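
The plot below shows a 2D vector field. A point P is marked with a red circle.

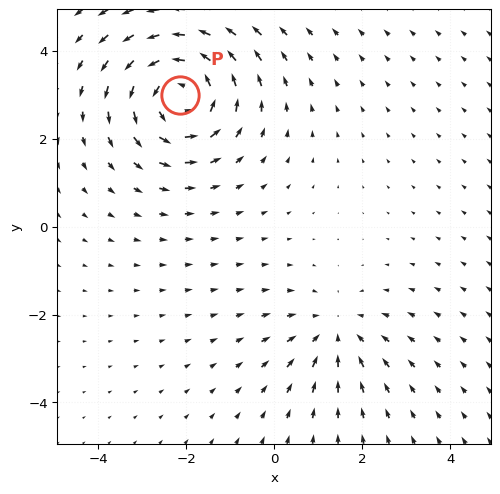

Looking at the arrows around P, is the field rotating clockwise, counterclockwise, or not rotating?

counterclockwise

Near P at (-2.1, 3.0) the arrows circulate counterclockwise. The curl (z-component) there is about +4; positive curl means counterclockwise rotation.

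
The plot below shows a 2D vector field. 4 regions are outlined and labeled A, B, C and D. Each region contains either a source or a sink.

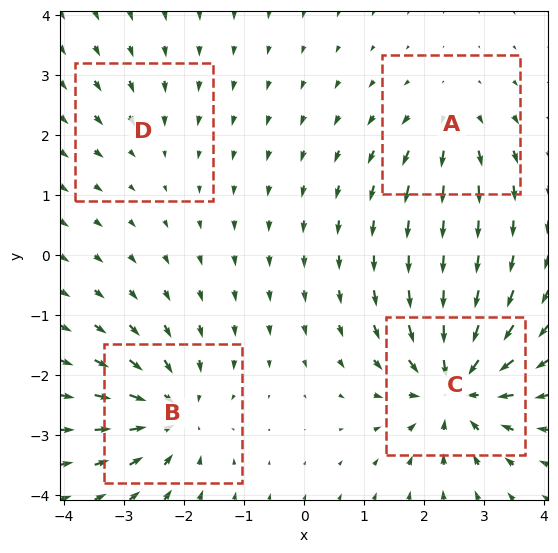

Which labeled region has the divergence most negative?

C

Divergence at each region's feature centre — A: about +4, B: about -6, C: about -8, D: about -2. Region C is most negative.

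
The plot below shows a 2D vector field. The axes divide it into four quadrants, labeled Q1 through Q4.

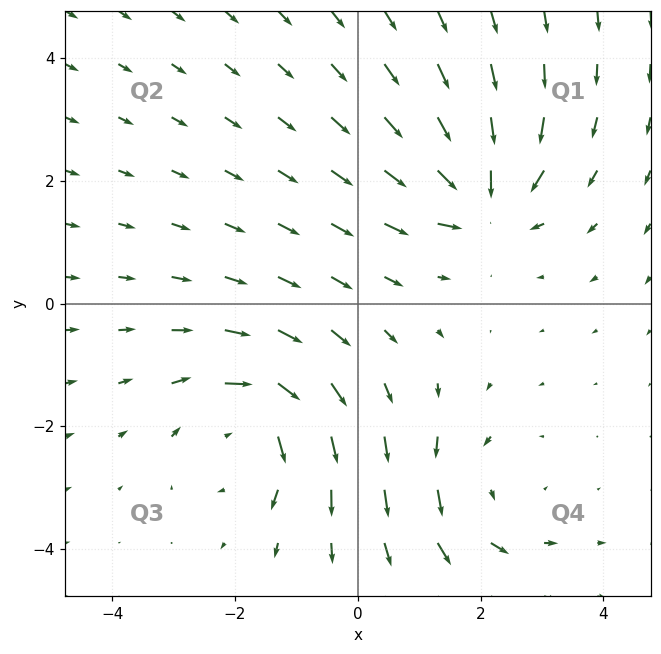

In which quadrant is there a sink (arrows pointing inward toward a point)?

The sink sits at approximately (2.0, 1.7), which lies in quadrant Q1. The divergence there is about -6, negative as expected for a sink.

Q1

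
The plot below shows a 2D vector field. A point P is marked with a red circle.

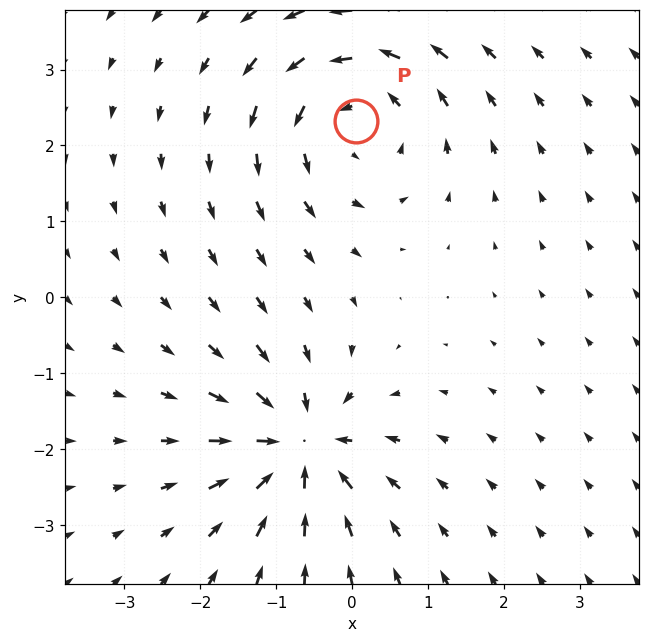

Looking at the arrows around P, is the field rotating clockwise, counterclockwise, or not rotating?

counterclockwise

Near P at (0.1, 2.3) the arrows circulate counterclockwise. The curl (z-component) there is about +4; positive curl means counterclockwise rotation.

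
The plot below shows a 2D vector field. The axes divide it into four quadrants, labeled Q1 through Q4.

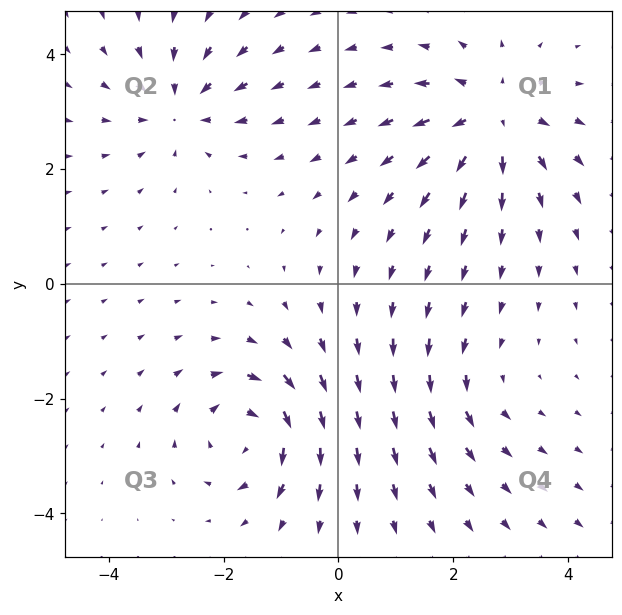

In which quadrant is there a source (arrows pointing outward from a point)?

The source sits at approximately (2.7, 2.9), which lies in quadrant Q1. The divergence there is about +5, positive as expected for a source.

Q1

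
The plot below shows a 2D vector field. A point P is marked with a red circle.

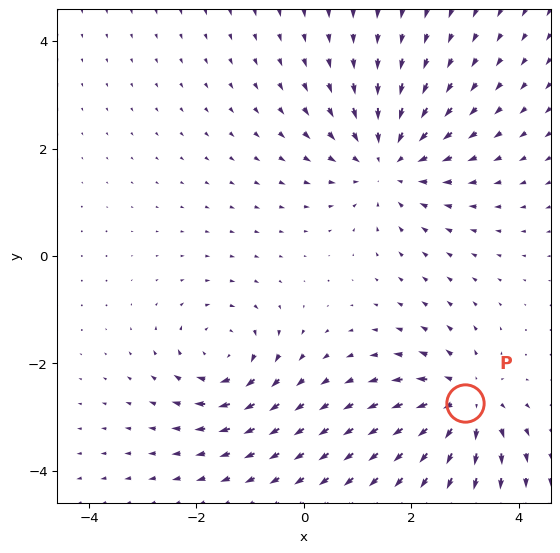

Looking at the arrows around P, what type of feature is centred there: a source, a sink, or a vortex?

At P (3.0, -2.7) the arrows spread outward. Divergence about +5, curl ≈0 — positive divergence with near-zero curl is a source.

source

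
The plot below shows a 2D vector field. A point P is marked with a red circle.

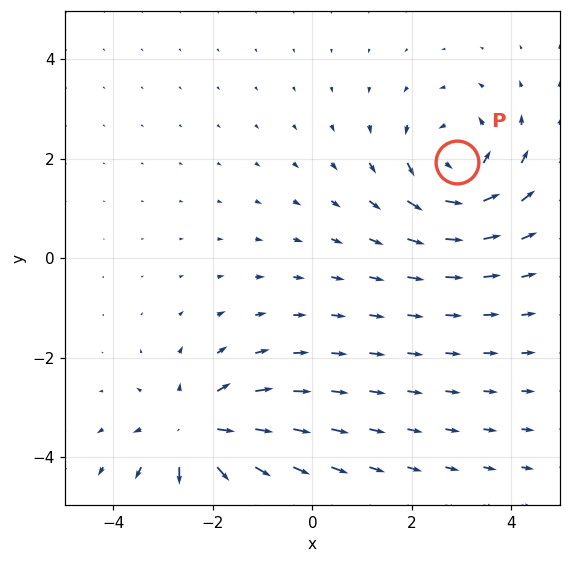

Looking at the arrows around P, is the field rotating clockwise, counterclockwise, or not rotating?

Near P at (2.9, 1.9) the arrows circulate counterclockwise. The curl (z-component) there is about +4; positive curl means counterclockwise rotation.

counterclockwise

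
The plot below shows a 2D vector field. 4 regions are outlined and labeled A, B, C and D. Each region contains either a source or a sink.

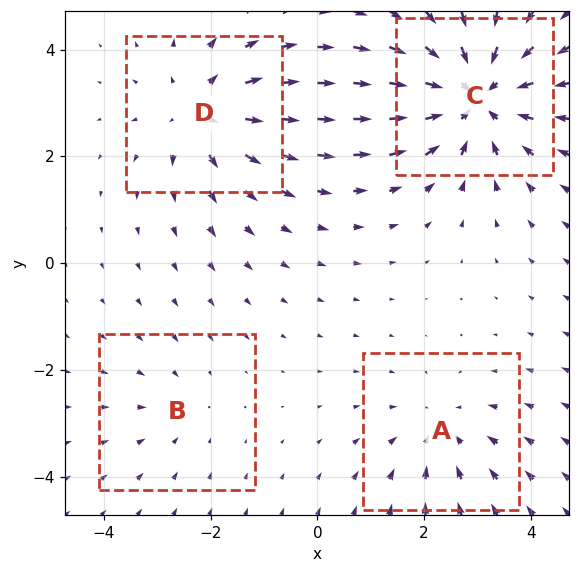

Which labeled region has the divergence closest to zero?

Divergence at each region's feature centre — A: about -3, B: about -2, C: about -6, D: about +4. Region B is closest to zero.

B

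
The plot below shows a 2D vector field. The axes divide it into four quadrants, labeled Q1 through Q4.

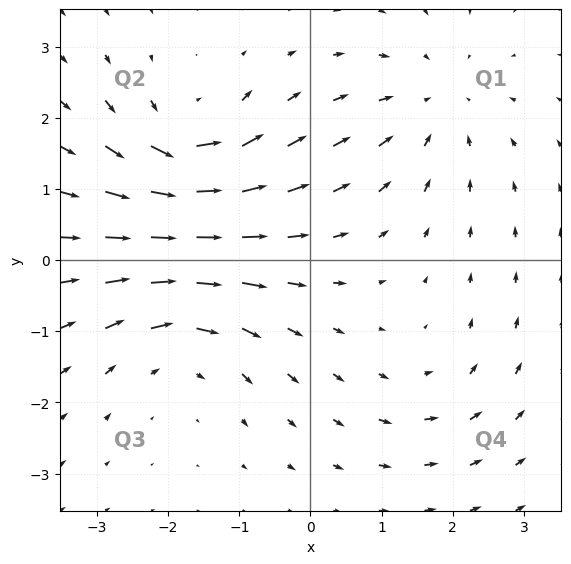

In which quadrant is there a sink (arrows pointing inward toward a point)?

The sink sits at approximately (1.7, 2.2), which lies in quadrant Q1. The divergence there is about -3, negative as expected for a sink.

Q1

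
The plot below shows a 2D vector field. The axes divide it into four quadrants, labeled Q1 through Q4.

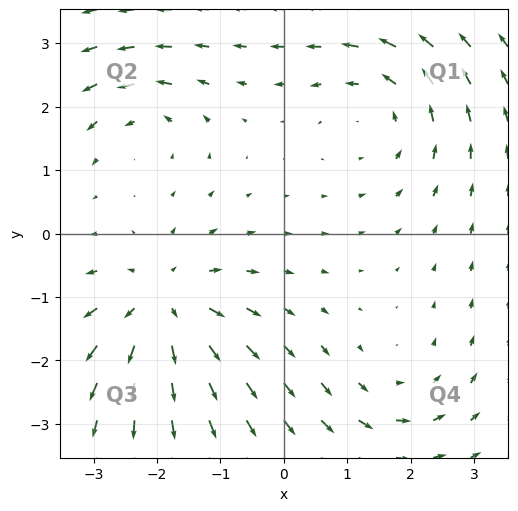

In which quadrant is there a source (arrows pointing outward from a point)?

The source sits at approximately (-1.9, -1.1), which lies in quadrant Q3. The divergence there is about +5, positive as expected for a source.

Q3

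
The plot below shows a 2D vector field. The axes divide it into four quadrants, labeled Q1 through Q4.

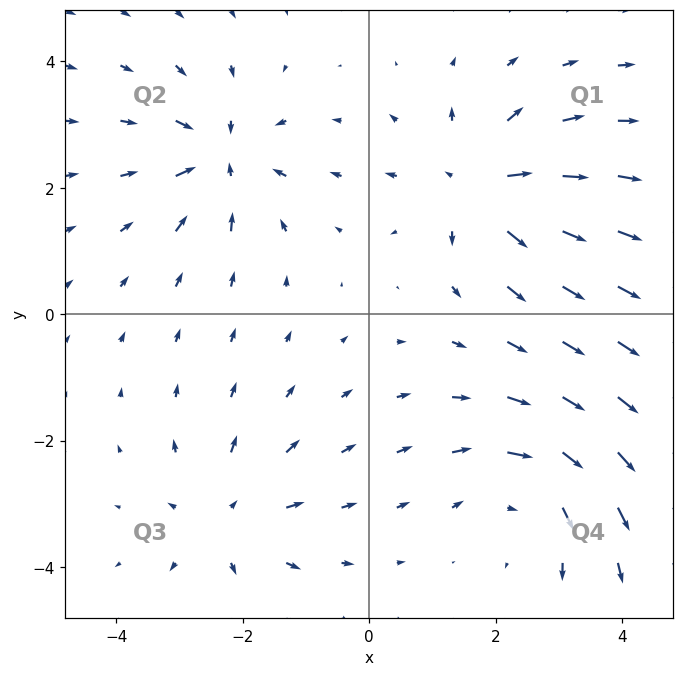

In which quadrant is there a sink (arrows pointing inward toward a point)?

Q2

The sink sits at approximately (-2.3, 2.5), which lies in quadrant Q2. The divergence there is about -5, negative as expected for a sink.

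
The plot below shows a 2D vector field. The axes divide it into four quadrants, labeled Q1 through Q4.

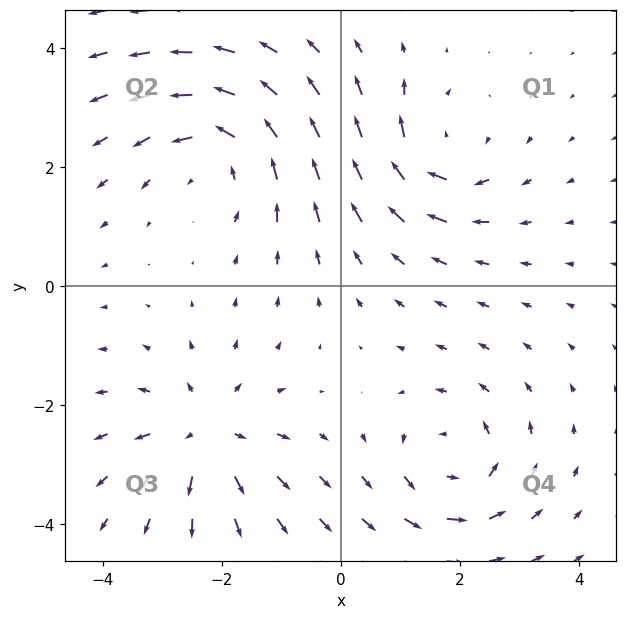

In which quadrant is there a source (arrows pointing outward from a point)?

The source sits at approximately (-2.3, -2.5), which lies in quadrant Q3. The divergence there is about +3, positive as expected for a source.

Q3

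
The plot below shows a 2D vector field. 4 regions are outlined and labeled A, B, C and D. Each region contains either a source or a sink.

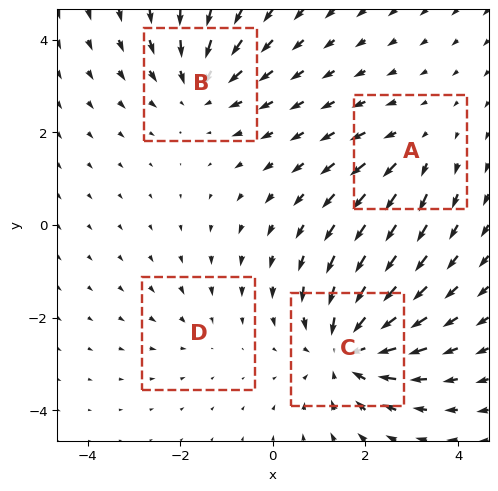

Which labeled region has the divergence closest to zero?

Divergence at each region's feature centre — A: about +3, B: about -4, C: about -6, D: about -2. Region D is closest to zero.

D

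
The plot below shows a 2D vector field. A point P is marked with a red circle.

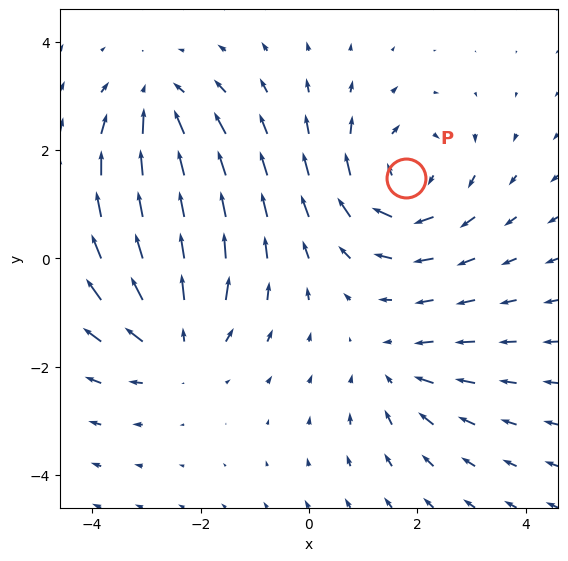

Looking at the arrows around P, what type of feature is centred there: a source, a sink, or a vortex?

vortex

At P (1.8, 1.5) the arrows circulate clockwise. Divergence ≈0, curl about -5 — near-zero divergence with nonzero curl is a vortex.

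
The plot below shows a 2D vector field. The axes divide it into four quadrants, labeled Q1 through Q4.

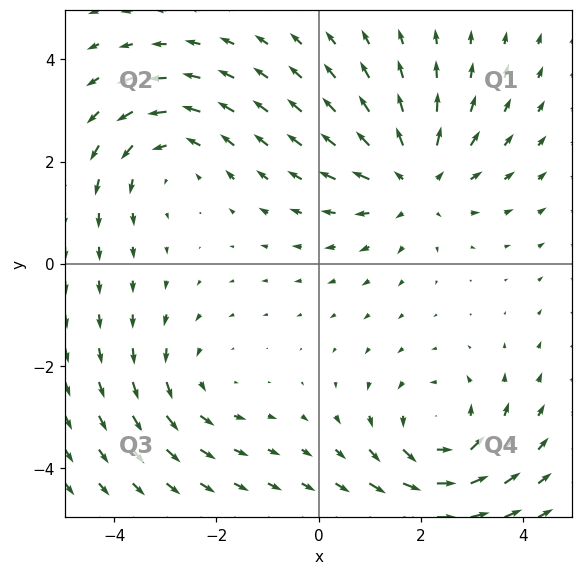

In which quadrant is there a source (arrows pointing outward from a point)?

Q1

The source sits at approximately (1.9, 1.6), which lies in quadrant Q1. The divergence there is about +4, positive as expected for a source.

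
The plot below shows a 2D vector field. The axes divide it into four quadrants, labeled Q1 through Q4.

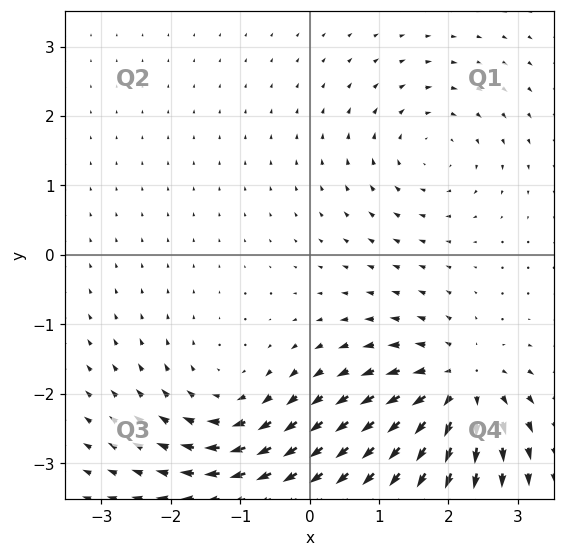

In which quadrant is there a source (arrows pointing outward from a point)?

Q4

The source sits at approximately (2.2, -1.9), which lies in quadrant Q4. The divergence there is about +6, positive as expected for a source.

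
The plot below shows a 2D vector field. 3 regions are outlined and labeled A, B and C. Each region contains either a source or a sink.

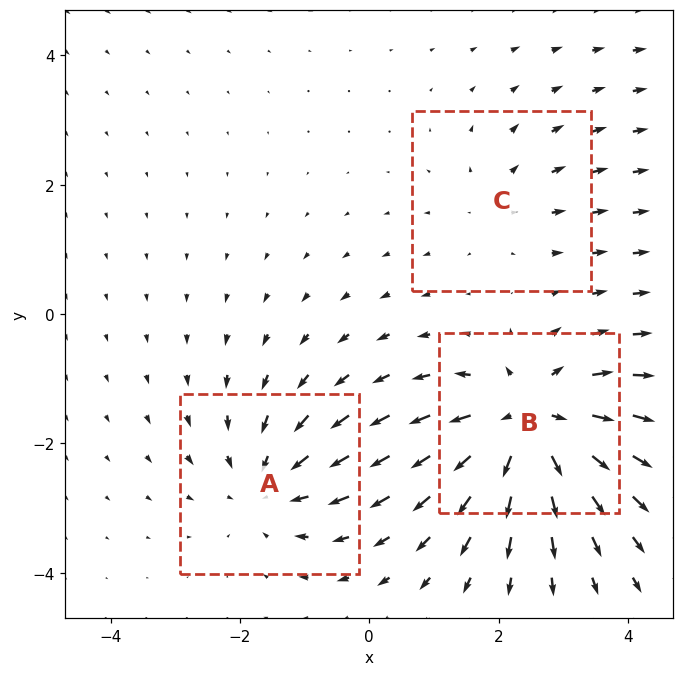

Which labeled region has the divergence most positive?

Divergence at each region's feature centre — A: about -3, B: about +5, C: about +2. Region B is most positive.

B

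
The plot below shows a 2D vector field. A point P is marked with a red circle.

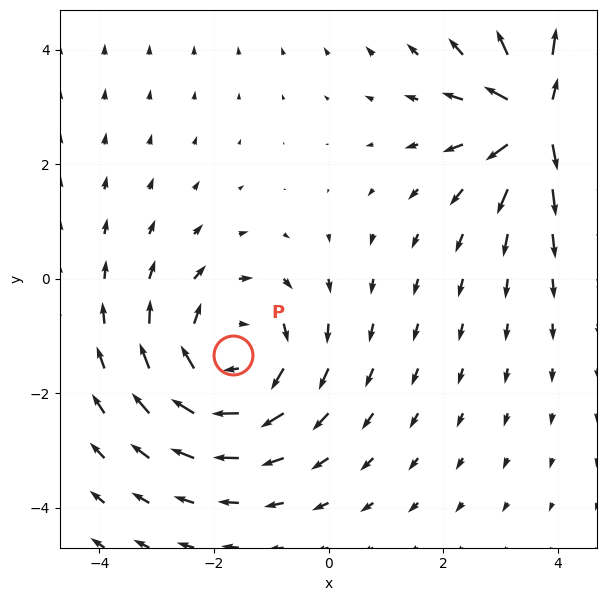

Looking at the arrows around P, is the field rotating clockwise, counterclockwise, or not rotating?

Near P at (-1.7, -1.3) the arrows circulate clockwise. The curl (z-component) there is about -3; negative curl means clockwise rotation.

clockwise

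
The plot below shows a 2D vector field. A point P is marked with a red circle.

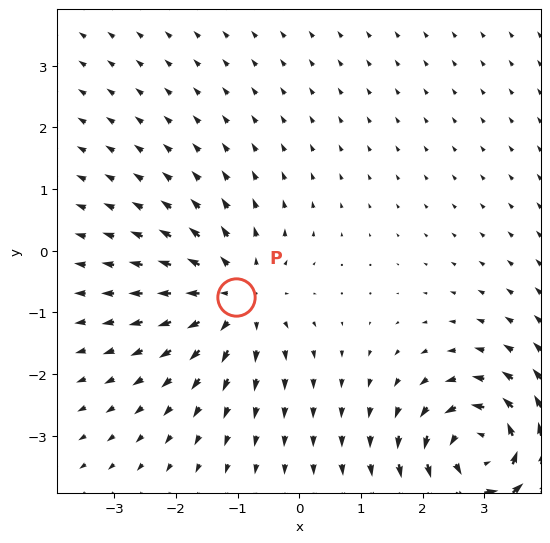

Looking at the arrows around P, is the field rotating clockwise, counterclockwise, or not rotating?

Near P at (-1.0, -0.8) the arrows show no circulation. The curl there is ≈0.

not rotating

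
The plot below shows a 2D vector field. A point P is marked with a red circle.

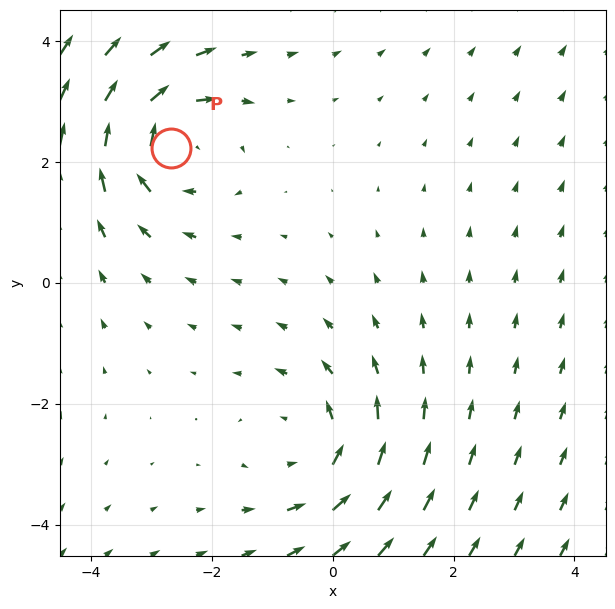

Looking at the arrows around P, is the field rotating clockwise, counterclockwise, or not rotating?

Near P at (-2.7, 2.2) the arrows circulate clockwise. The curl (z-component) there is about -3; negative curl means clockwise rotation.

clockwise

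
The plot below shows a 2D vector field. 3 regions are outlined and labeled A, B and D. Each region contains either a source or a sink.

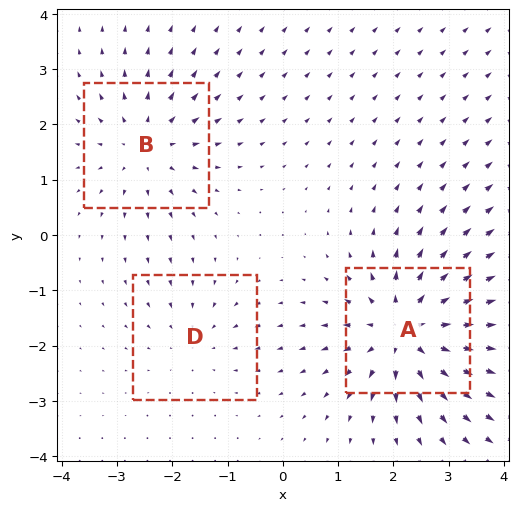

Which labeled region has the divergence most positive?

Divergence at each region's feature centre — A: about +5, B: about +3, D: about -2. Region A is most positive.

A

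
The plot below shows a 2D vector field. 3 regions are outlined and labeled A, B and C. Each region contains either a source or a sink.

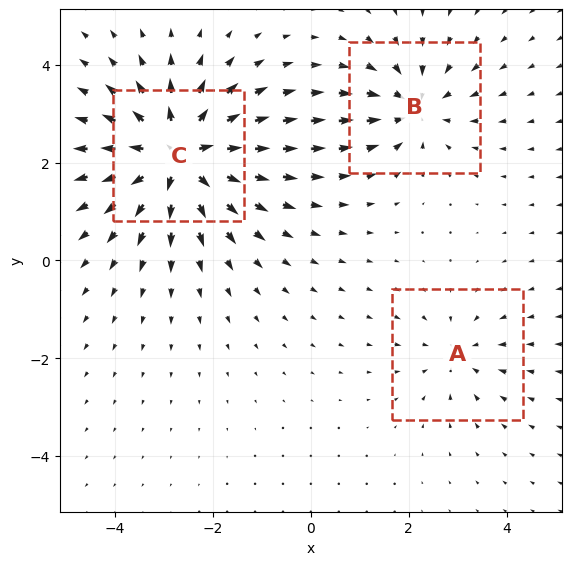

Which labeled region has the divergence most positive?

Divergence at each region's feature centre — A: about -2, B: about -4, C: about +6. Region C is most positive.

C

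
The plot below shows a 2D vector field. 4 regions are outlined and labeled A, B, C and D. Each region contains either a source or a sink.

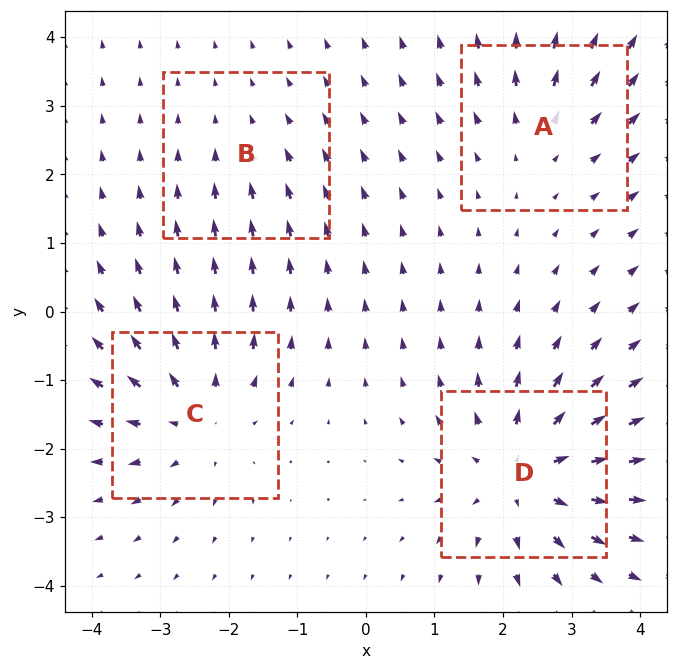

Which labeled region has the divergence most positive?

Divergence at each region's feature centre — A: about +3, B: about -2, C: about +5, D: about +6. Region D is most positive.

D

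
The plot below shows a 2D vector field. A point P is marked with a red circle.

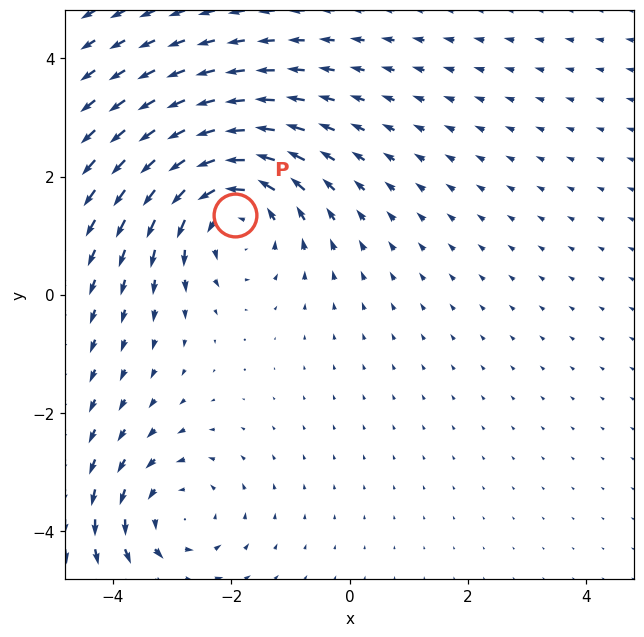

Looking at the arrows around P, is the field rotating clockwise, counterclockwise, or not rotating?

counterclockwise

Near P at (-1.9, 1.3) the arrows circulate counterclockwise. The curl (z-component) there is about +4; positive curl means counterclockwise rotation.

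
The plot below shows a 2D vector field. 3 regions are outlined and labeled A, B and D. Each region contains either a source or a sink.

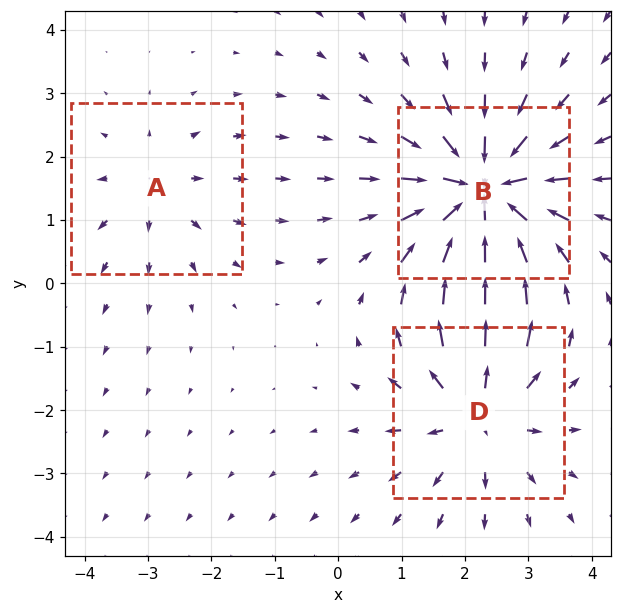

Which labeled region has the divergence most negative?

B

Divergence at each region's feature centre — A: about +2, B: about -5, D: about +4. Region B is most negative.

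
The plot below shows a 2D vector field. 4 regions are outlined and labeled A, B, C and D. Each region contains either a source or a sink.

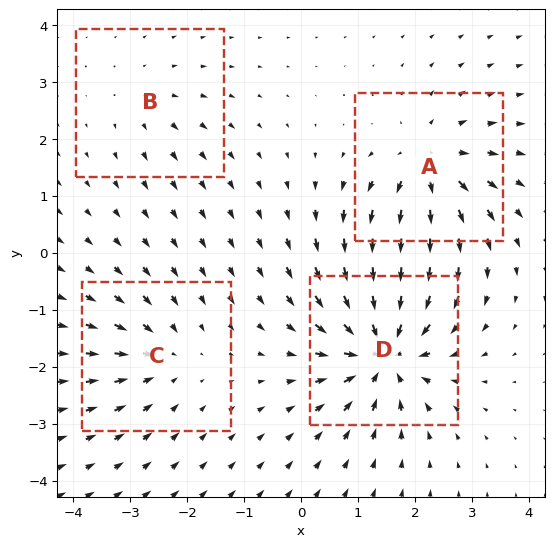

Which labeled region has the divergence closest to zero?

B

Divergence at each region's feature centre — A: about +6, B: about +2, C: about -4, D: about -8. Region B is closest to zero.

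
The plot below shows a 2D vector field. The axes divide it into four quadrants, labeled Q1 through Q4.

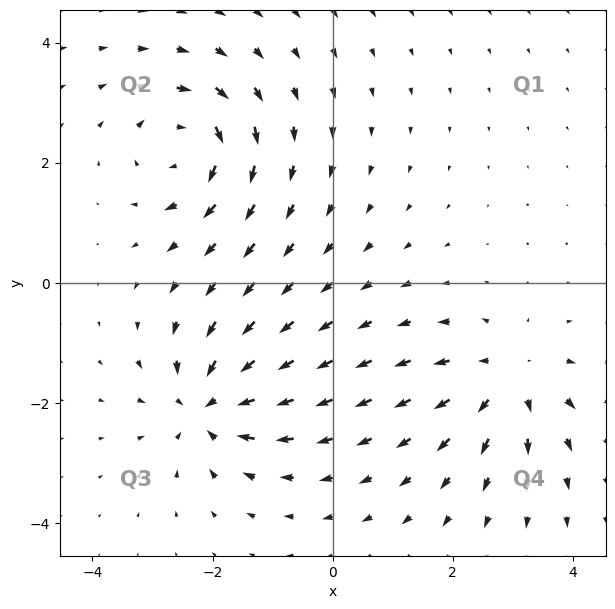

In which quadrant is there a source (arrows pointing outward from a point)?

The source sits at approximately (2.9, -1.6), which lies in quadrant Q4. The divergence there is about +4, positive as expected for a source.

Q4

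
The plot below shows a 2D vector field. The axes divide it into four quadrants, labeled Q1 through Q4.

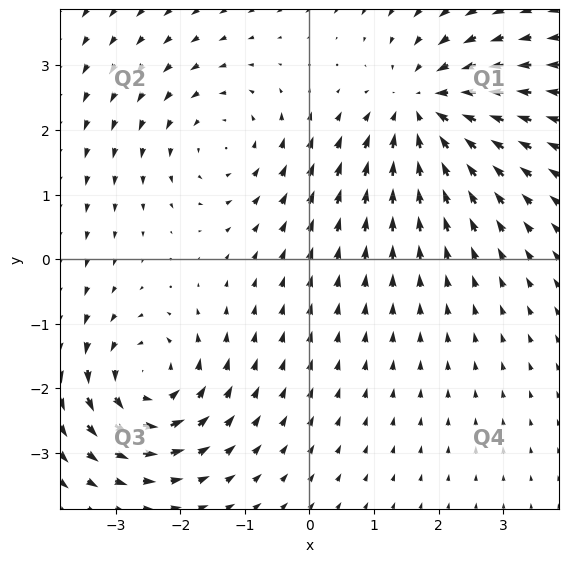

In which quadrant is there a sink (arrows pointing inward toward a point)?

The sink sits at approximately (1.8, 2.3), which lies in quadrant Q1. The divergence there is about -4, negative as expected for a sink.

Q1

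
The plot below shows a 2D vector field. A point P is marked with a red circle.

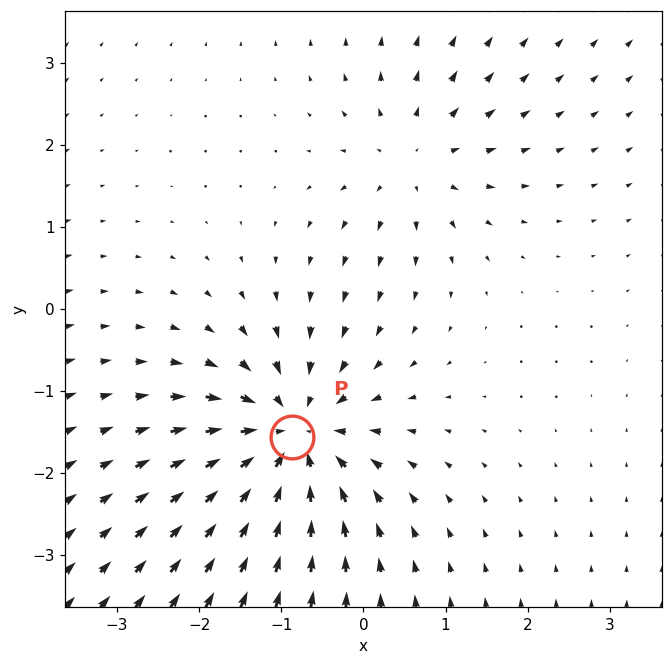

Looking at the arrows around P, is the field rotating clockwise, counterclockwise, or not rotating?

Near P at (-0.9, -1.6) the arrows show no circulation. The curl there is ≈0.

not rotating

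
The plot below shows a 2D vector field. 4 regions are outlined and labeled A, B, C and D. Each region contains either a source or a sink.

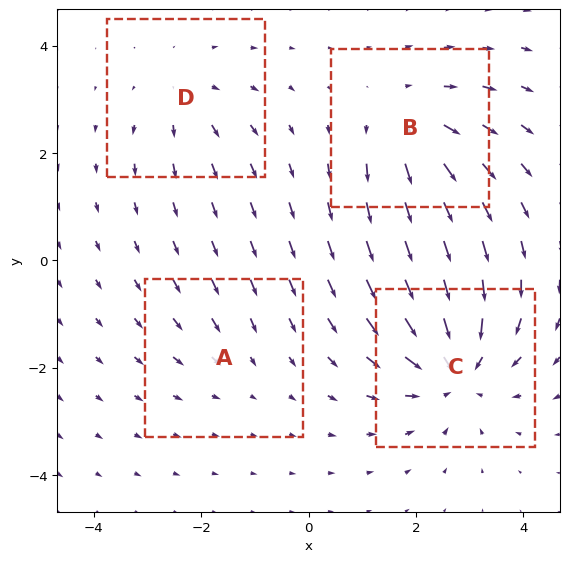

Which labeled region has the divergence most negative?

Divergence at each region's feature centre — A: about -2, B: about +4, C: about -6, D: about +3. Region C is most negative.

C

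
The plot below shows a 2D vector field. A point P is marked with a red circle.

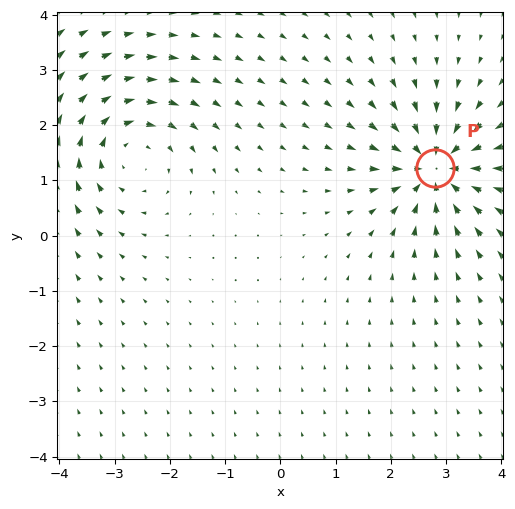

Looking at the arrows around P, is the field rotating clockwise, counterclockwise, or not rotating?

Near P at (2.8, 1.2) the arrows show no circulation. The curl there is ≈0.

not rotating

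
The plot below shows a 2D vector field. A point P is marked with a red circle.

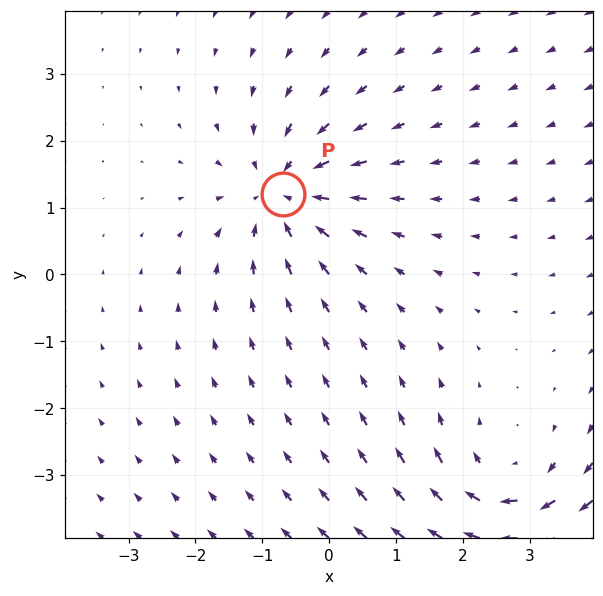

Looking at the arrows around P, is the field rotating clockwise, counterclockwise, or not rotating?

Near P at (-0.7, 1.2) the arrows show no circulation. The curl there is ≈0.

not rotating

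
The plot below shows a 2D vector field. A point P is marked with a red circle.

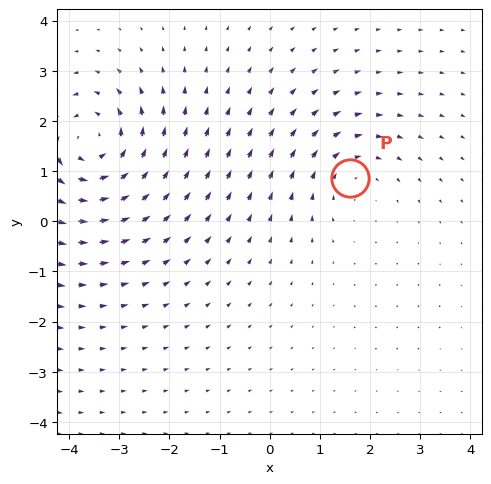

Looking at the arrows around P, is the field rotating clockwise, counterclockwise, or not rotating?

clockwise

Near P at (1.6, 0.9) the arrows circulate clockwise. The curl (z-component) there is about -2; negative curl means clockwise rotation.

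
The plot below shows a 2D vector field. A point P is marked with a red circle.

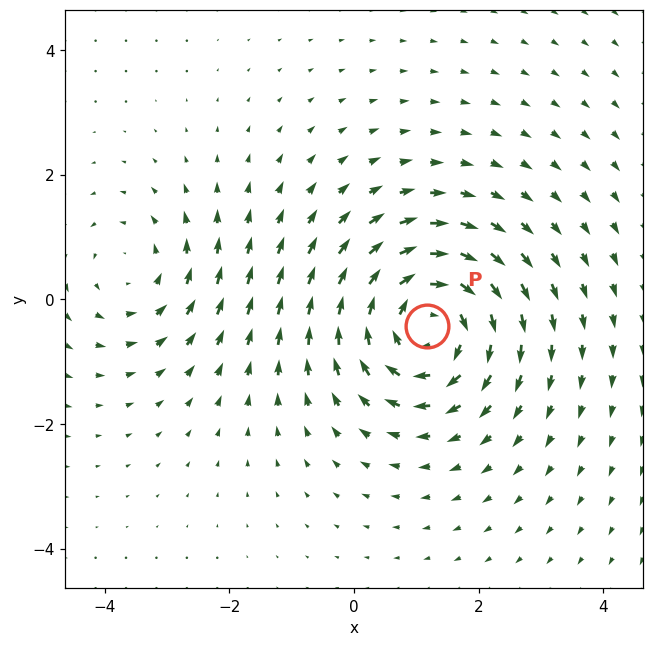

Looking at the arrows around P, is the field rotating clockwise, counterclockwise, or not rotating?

clockwise

Near P at (1.2, -0.4) the arrows circulate clockwise. The curl (z-component) there is about -4; negative curl means clockwise rotation.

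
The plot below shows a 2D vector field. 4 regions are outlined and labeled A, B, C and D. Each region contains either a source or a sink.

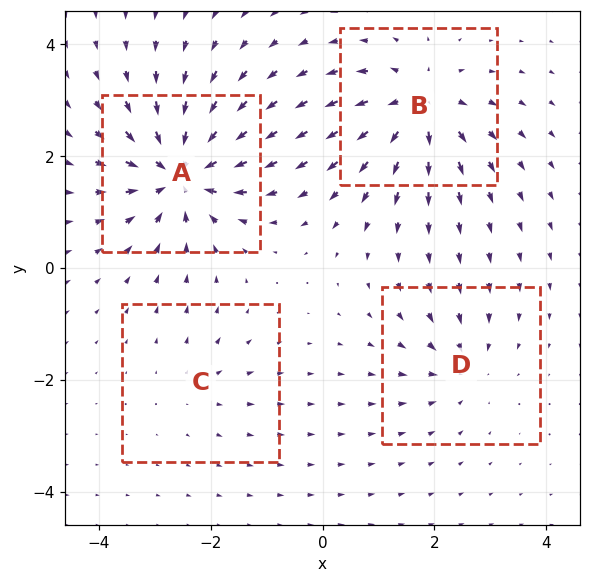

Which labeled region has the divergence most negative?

Divergence at each region's feature centre — A: about -8, B: about +6, C: about +2, D: about -4. Region A is most negative.

A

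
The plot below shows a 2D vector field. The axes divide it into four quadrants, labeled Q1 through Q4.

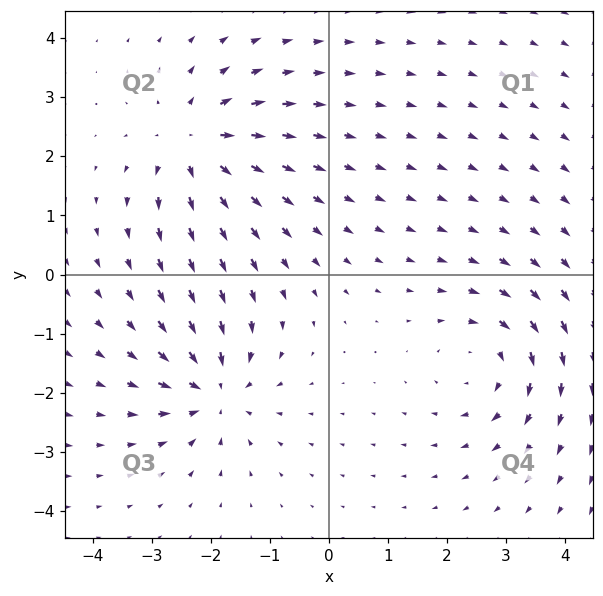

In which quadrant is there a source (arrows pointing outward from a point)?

Q2

The source sits at approximately (-2.3, 2.2), which lies in quadrant Q2. The divergence there is about +6, positive as expected for a source.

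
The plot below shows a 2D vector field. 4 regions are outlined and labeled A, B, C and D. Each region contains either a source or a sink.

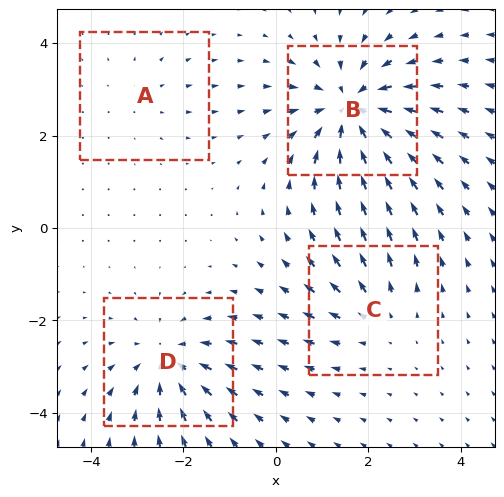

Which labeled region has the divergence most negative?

Divergence at each region's feature centre — A: about +2, B: about -6, C: about +3, D: about -4. Region B is most negative.

B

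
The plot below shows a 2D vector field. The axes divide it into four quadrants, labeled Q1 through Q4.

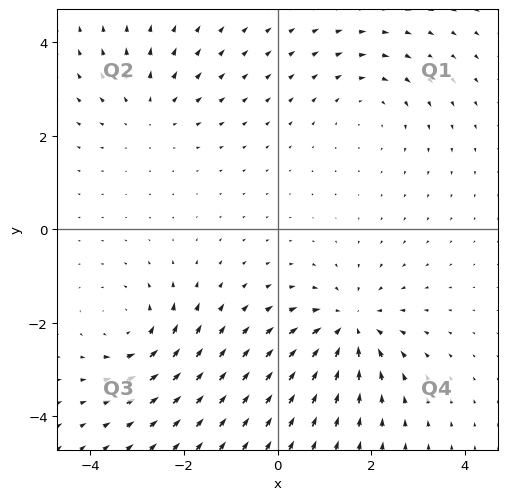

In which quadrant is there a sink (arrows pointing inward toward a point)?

Q4

The sink sits at approximately (1.5, -2.1), which lies in quadrant Q4. The divergence there is about -4, negative as expected for a sink.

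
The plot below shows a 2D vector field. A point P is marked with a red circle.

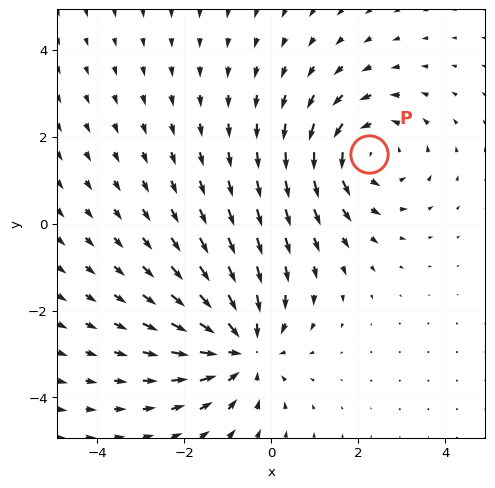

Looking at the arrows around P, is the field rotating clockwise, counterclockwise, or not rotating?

counterclockwise

Near P at (2.3, 1.6) the arrows circulate counterclockwise. The curl (z-component) there is about +3; positive curl means counterclockwise rotation.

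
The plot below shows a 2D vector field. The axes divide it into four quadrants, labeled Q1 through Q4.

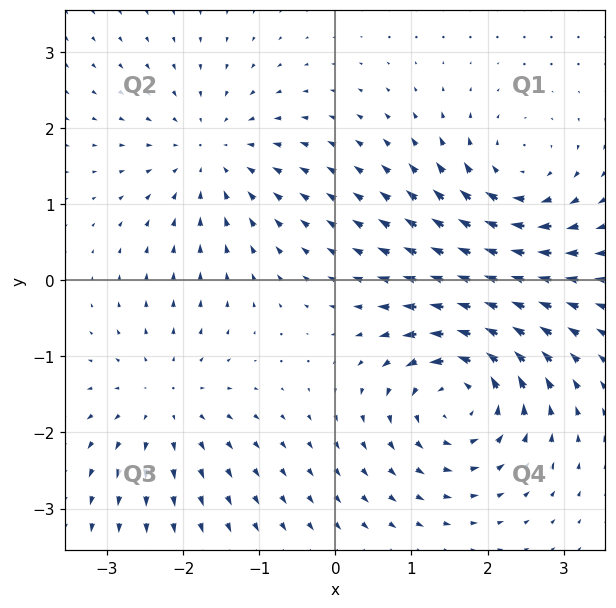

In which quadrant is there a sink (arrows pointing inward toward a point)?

The sink sits at approximately (-1.6, 1.6), which lies in quadrant Q2. The divergence there is about -3, negative as expected for a sink.

Q2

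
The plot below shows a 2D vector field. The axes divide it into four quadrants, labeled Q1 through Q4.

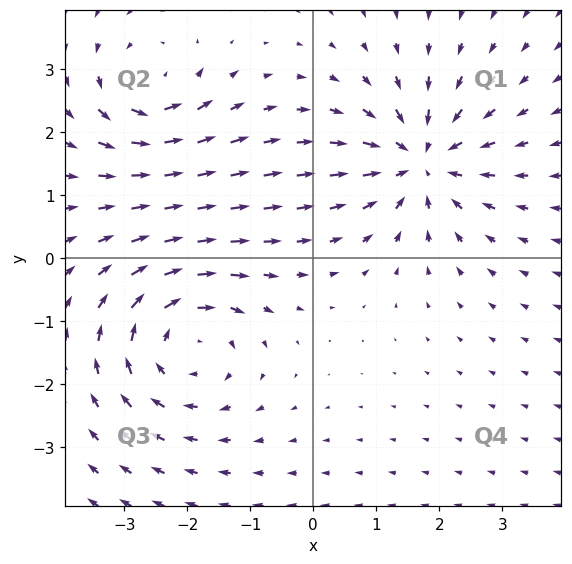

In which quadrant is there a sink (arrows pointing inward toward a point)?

Q1

The sink sits at approximately (1.7, 1.5), which lies in quadrant Q1. The divergence there is about -6, negative as expected for a sink.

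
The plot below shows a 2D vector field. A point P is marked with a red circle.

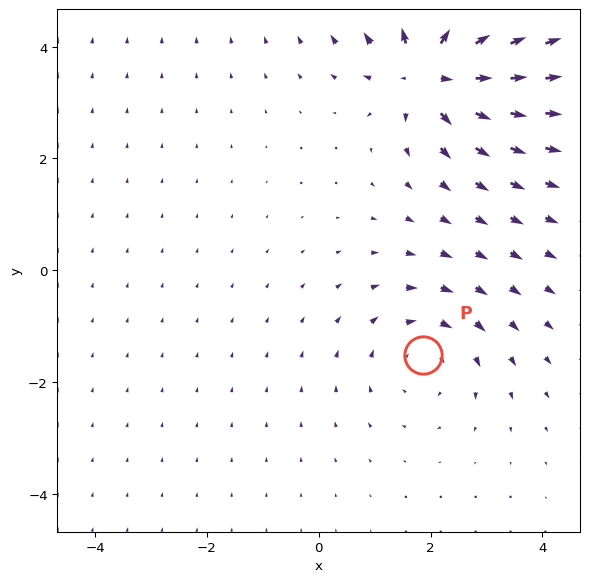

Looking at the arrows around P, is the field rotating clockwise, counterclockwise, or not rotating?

clockwise

Near P at (1.9, -1.5) the arrows circulate clockwise. The curl (z-component) there is about -2; negative curl means clockwise rotation.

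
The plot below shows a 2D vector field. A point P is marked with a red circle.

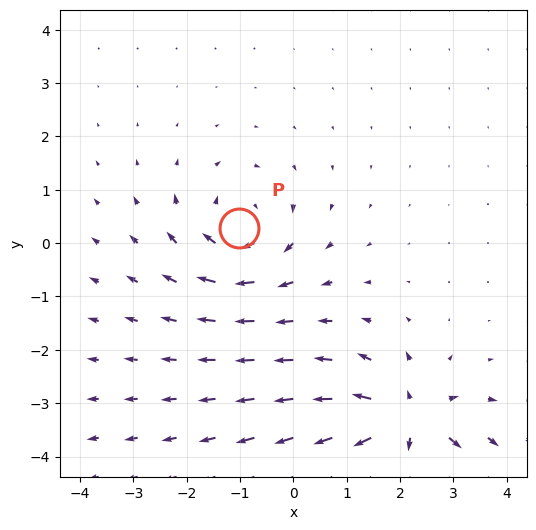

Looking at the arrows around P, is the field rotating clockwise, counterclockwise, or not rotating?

clockwise

Near P at (-1.0, 0.3) the arrows circulate clockwise. The curl (z-component) there is about -4; negative curl means clockwise rotation.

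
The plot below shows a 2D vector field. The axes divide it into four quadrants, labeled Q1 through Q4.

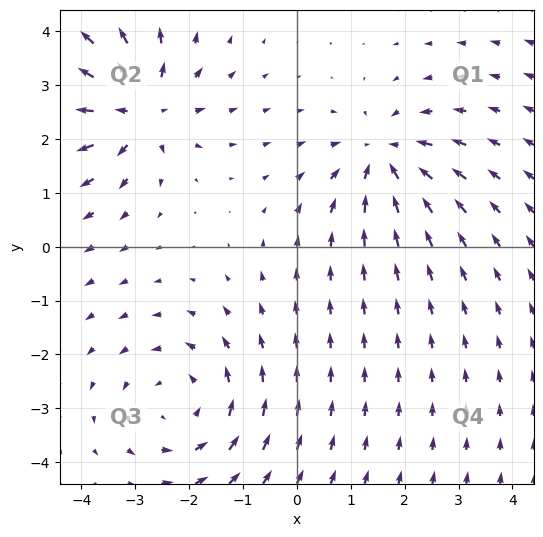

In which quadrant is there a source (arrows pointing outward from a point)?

Q2

The source sits at approximately (-3.0, 2.6), which lies in quadrant Q2. The divergence there is about +6, positive as expected for a source.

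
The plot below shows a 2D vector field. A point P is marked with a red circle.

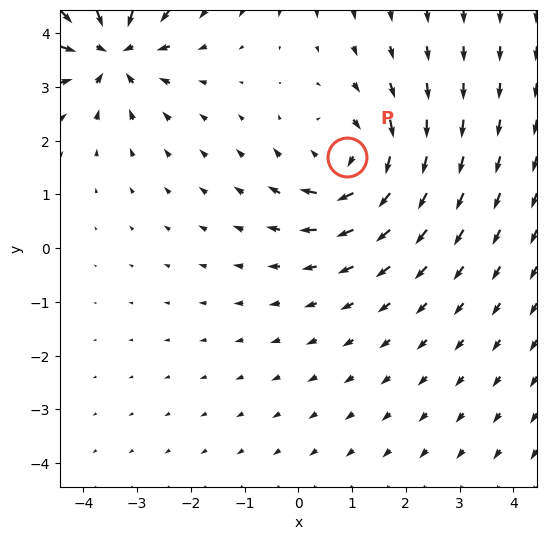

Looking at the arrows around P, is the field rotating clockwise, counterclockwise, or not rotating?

clockwise

Near P at (0.9, 1.7) the arrows circulate clockwise. The curl (z-component) there is about -4; negative curl means clockwise rotation.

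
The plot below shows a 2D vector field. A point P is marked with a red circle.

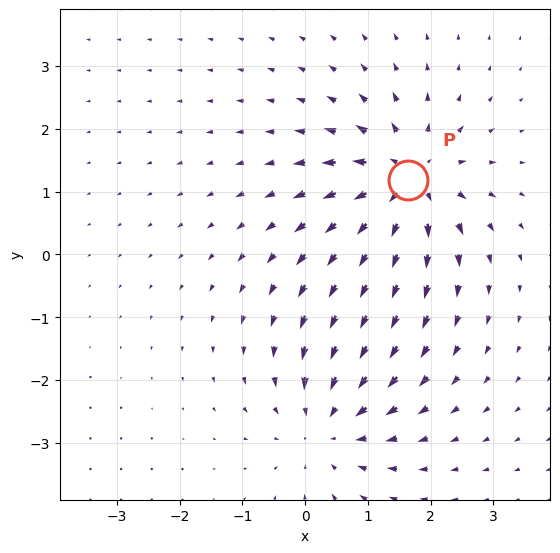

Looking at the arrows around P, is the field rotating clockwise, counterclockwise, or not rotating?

not rotating

Near P at (1.6, 1.2) the arrows show no circulation. The curl there is ≈0.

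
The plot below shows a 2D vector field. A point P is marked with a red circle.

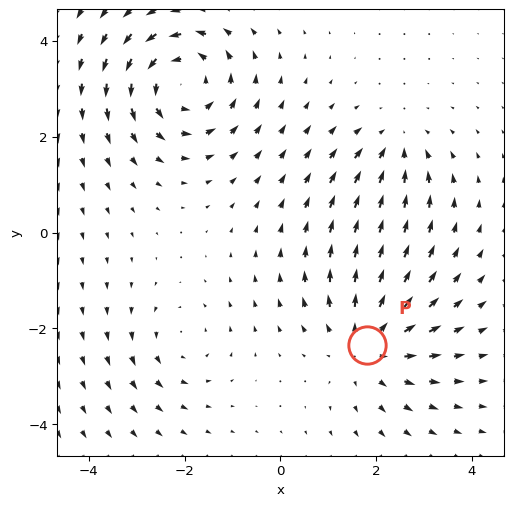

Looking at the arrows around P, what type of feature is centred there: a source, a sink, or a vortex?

At P (1.8, -2.3) the arrows spread outward. Divergence about +4, curl ≈0 — positive divergence with near-zero curl is a source.

source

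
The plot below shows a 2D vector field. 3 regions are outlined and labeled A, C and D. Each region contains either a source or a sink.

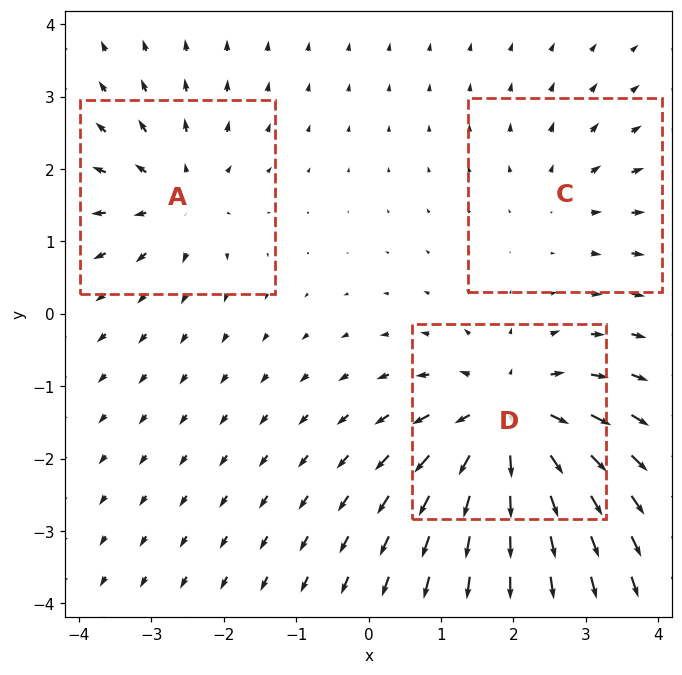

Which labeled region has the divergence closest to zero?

C

Divergence at each region's feature centre — A: about +3, C: about +2, D: about +6. Region C is closest to zero.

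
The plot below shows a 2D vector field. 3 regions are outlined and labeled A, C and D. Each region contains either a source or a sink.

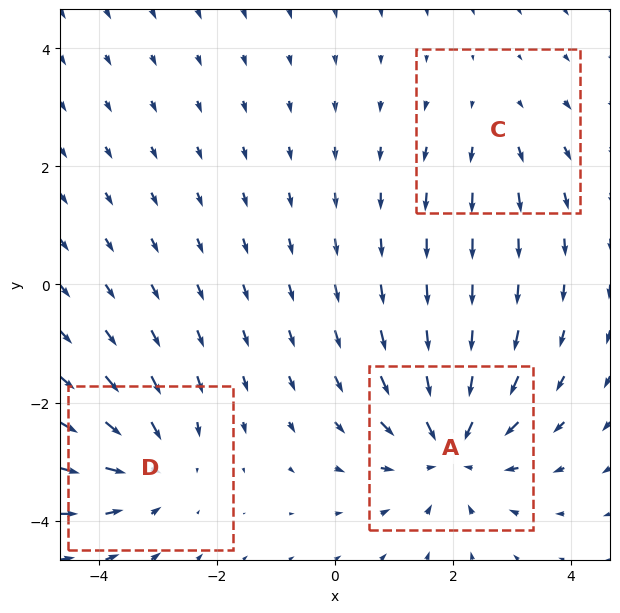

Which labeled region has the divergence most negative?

A

Divergence at each region's feature centre — A: about -4, C: about +2, D: about -3. Region A is most negative.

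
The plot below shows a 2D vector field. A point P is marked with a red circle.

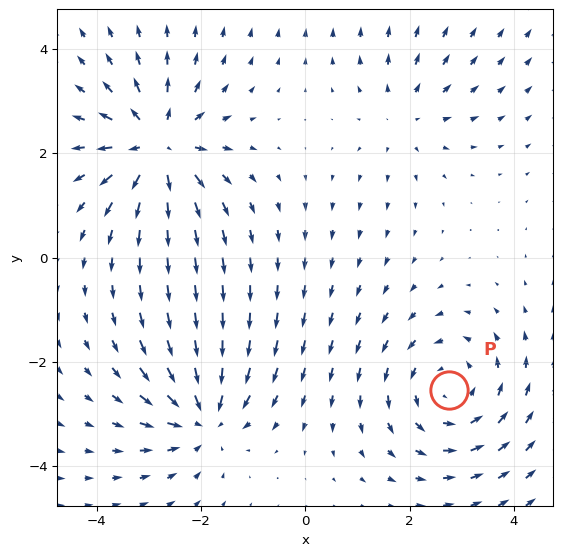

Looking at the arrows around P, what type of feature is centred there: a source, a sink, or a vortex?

At P (2.7, -2.5) the arrows circulate counterclockwise. Divergence ≈0, curl about +4 — near-zero divergence with nonzero curl is a vortex.

vortex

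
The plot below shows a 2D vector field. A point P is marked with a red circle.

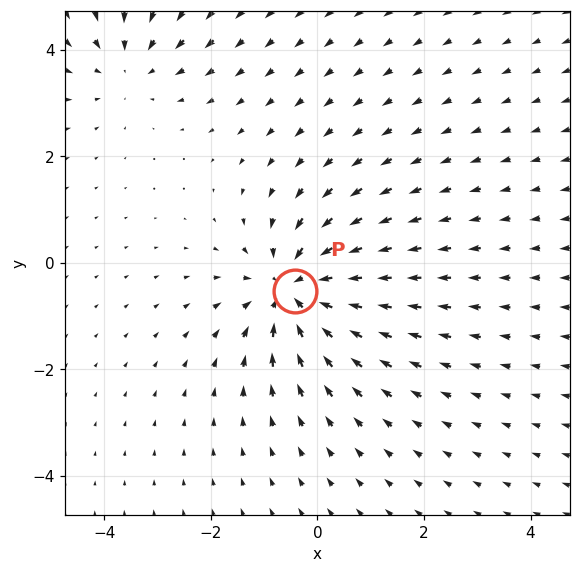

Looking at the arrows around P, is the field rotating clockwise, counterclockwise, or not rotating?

Near P at (-0.4, -0.5) the arrows show no circulation. The curl there is ≈0.

not rotating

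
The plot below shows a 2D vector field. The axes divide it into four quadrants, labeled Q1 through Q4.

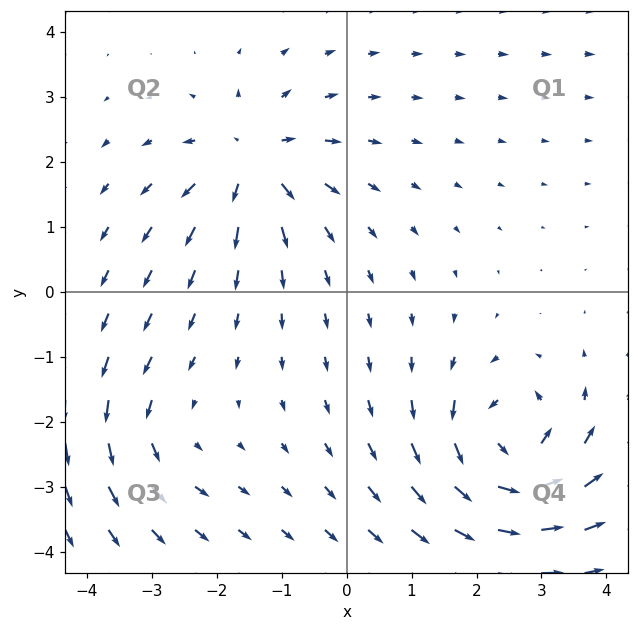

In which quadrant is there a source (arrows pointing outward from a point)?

The source sits at approximately (-1.4, 2.0), which lies in quadrant Q2. The divergence there is about +5, positive as expected for a source.

Q2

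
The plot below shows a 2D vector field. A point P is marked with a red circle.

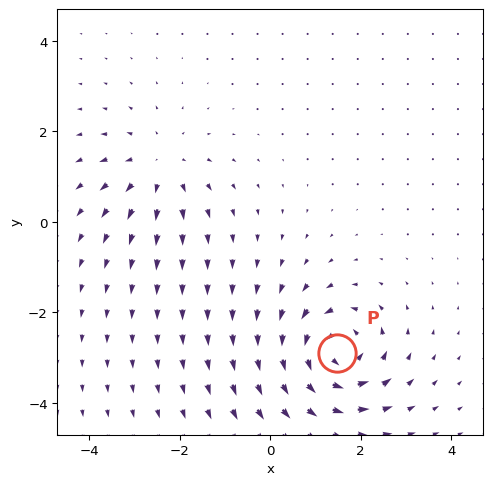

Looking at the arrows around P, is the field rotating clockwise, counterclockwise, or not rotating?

counterclockwise

Near P at (1.5, -2.9) the arrows circulate counterclockwise. The curl (z-component) there is about +7; positive curl means counterclockwise rotation.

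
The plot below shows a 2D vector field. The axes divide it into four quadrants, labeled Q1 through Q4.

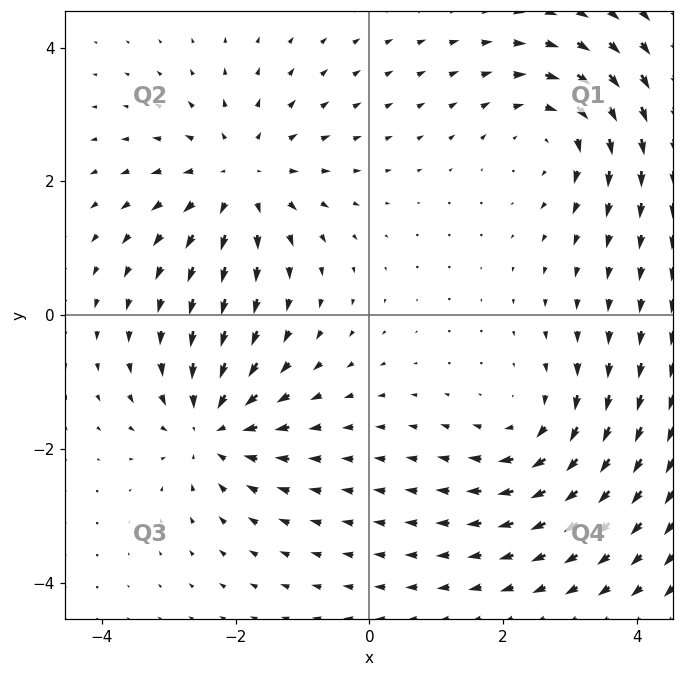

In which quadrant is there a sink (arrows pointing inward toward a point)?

Q3

The sink sits at approximately (-2.4, -1.7), which lies in quadrant Q3. The divergence there is about -3, negative as expected for a sink.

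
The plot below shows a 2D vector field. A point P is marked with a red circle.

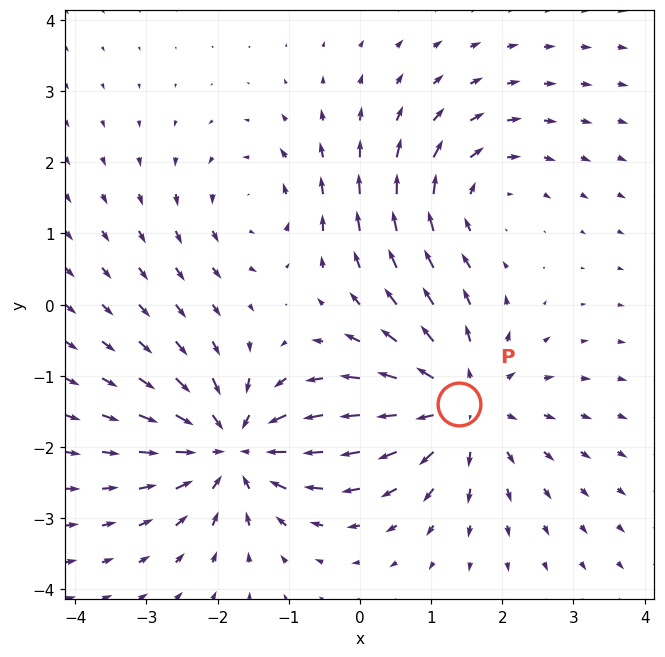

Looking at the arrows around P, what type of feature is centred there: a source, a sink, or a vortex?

source

At P (1.4, -1.4) the arrows spread outward. Divergence about +5, curl ≈0 — positive divergence with near-zero curl is a source.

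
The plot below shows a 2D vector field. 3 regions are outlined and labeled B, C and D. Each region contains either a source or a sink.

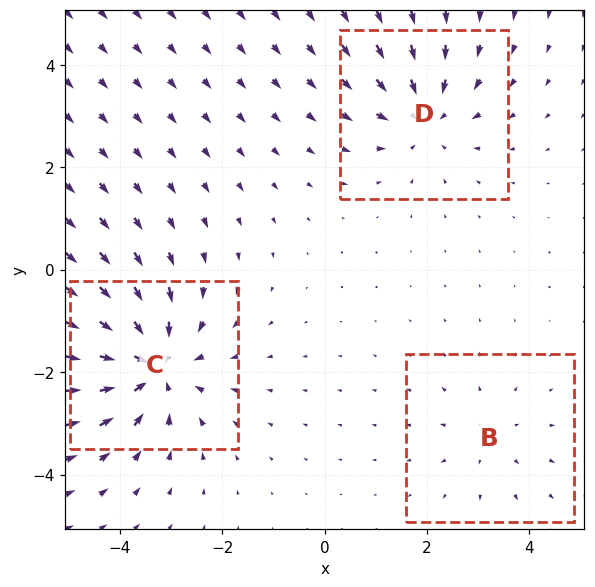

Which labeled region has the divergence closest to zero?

Divergence at each region's feature centre — B: about +2, C: about -5, D: about -3. Region B is closest to zero.

B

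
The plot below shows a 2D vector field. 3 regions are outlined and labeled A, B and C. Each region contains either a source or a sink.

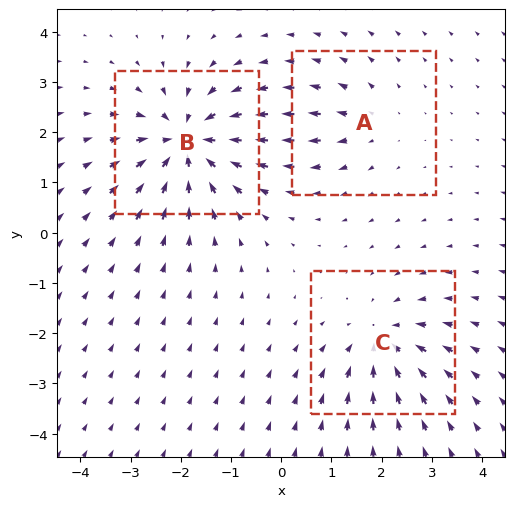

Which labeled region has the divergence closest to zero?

Divergence at each region's feature centre — A: about +2, B: about -6, C: about -4. Region A is closest to zero.

A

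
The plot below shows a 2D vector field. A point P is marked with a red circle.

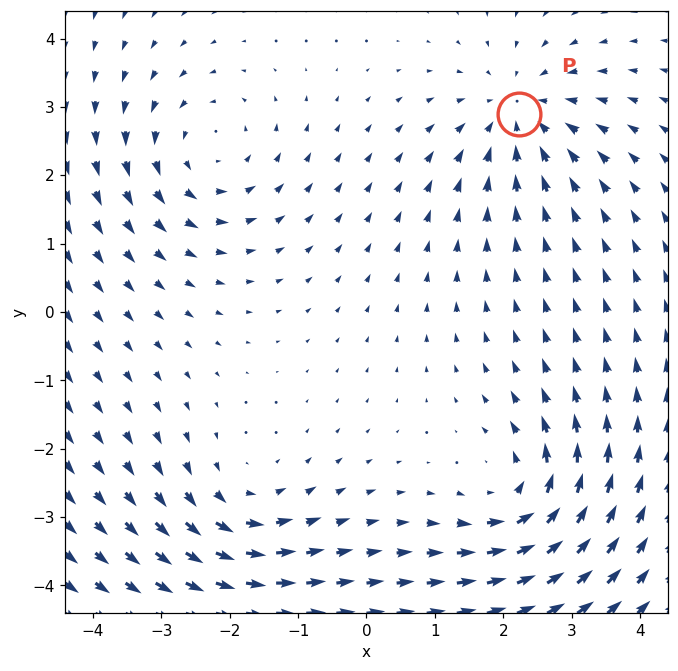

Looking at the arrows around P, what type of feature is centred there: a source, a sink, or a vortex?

sink

At P (2.2, 2.9) the arrows converge inward. Divergence about -4, curl ≈0 — negative divergence with near-zero curl is a sink.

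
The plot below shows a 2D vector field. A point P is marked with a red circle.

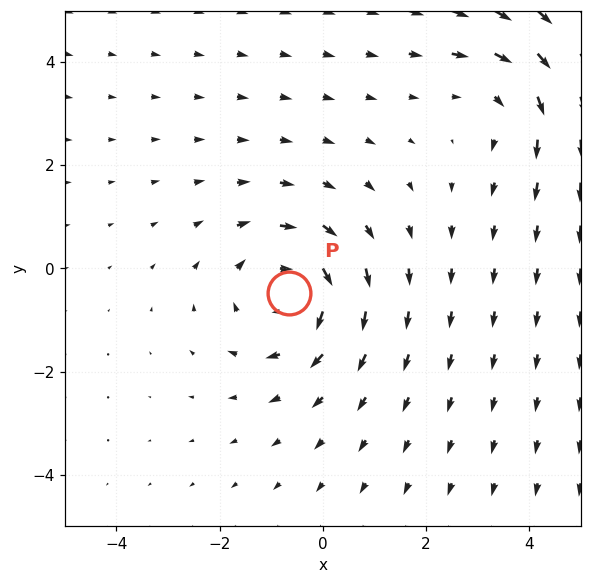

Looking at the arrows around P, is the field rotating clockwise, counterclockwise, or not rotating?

Near P at (-0.7, -0.5) the arrows circulate clockwise. The curl (z-component) there is about -4; negative curl means clockwise rotation.

clockwise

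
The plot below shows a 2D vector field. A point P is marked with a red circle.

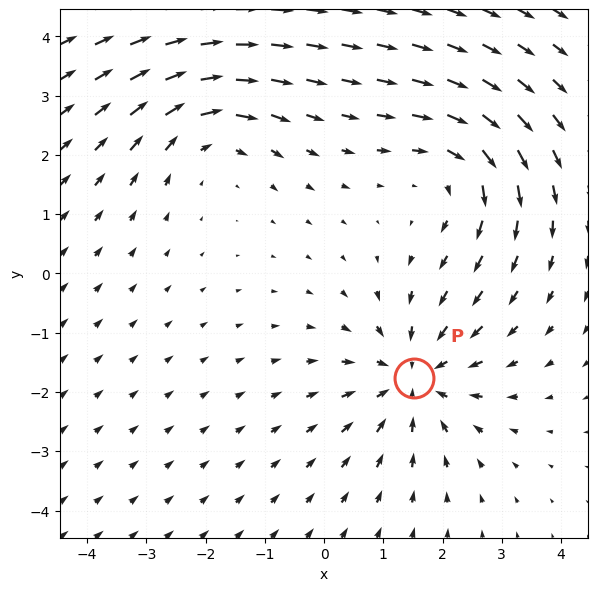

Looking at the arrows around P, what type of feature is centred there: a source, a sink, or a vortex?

sink

At P (1.5, -1.8) the arrows converge inward. Divergence about -4, curl ≈0 — negative divergence with near-zero curl is a sink.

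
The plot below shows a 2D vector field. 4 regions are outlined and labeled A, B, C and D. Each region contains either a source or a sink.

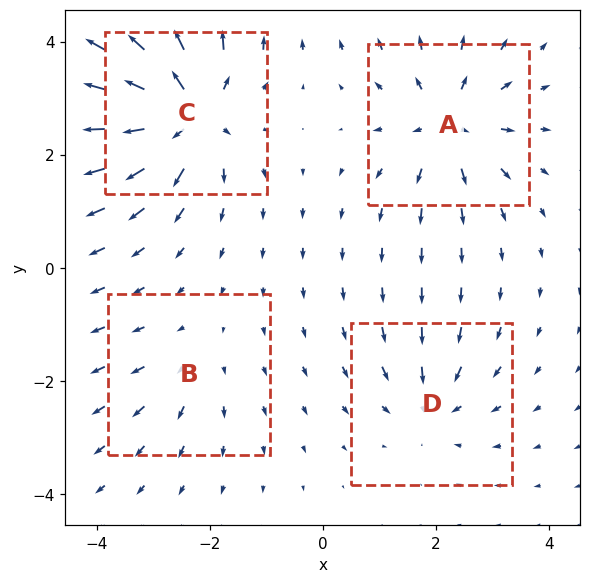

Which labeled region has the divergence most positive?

C

Divergence at each region's feature centre — A: about +6, B: about +2, C: about +8, D: about -4. Region C is most positive.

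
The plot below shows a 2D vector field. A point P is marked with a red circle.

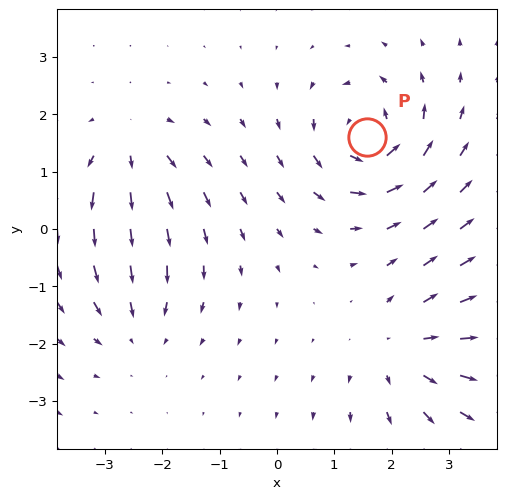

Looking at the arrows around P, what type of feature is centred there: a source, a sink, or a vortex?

At P (1.6, 1.6) the arrows circulate counterclockwise. Divergence ≈0, curl about +6 — near-zero divergence with nonzero curl is a vortex.

vortex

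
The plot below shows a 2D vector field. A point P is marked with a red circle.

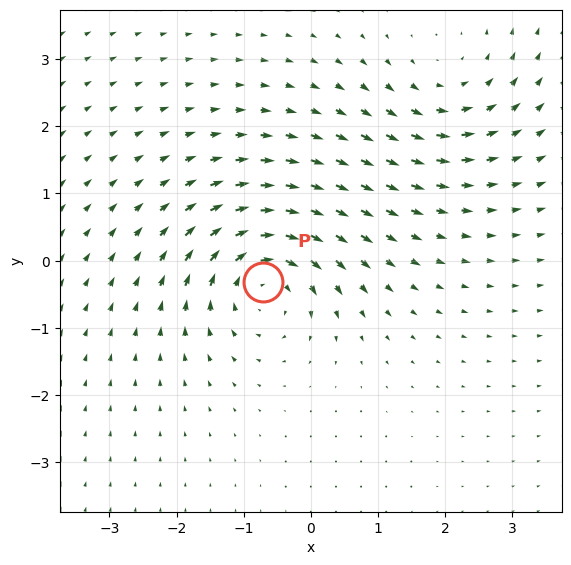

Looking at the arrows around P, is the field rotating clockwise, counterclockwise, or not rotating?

clockwise

Near P at (-0.7, -0.3) the arrows circulate clockwise. The curl (z-component) there is about -6; negative curl means clockwise rotation.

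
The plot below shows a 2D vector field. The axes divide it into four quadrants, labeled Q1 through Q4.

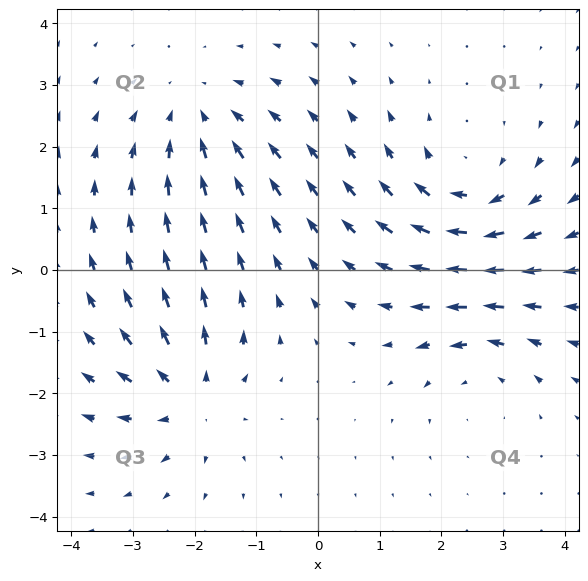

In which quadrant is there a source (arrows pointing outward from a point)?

Q3

The source sits at approximately (-2.1, -2.0), which lies in quadrant Q3. The divergence there is about +4, positive as expected for a source.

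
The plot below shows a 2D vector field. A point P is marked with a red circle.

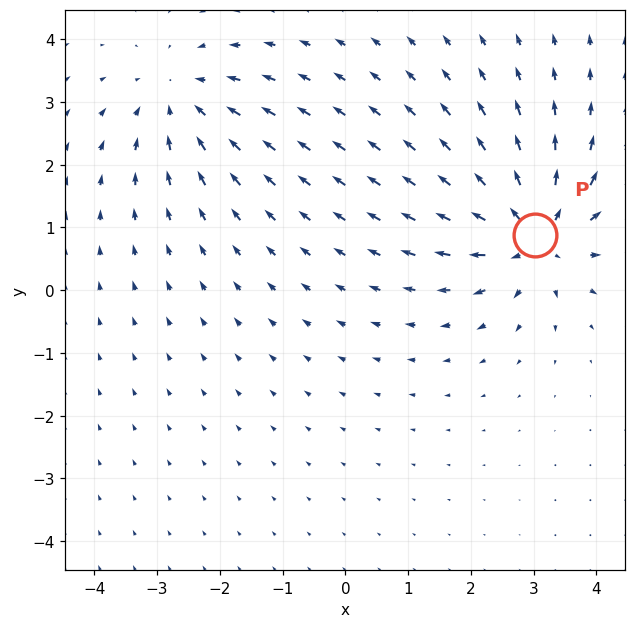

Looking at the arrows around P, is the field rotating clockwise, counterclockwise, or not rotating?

not rotating

Near P at (3.0, 0.9) the arrows show no circulation. The curl there is ≈0.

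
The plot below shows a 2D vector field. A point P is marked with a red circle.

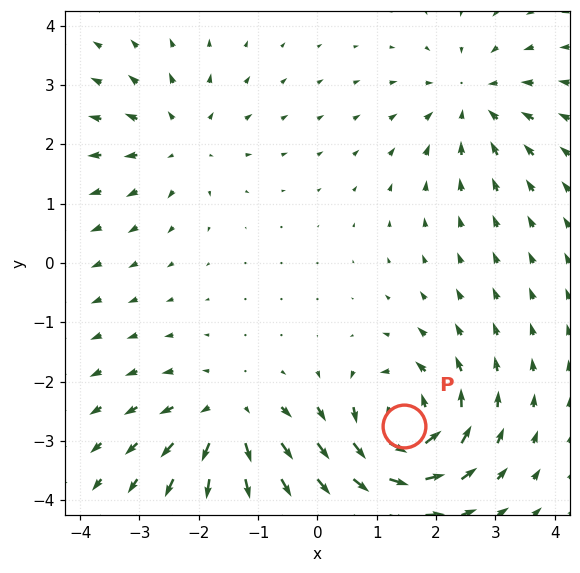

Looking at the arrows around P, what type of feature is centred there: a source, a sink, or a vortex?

At P (1.5, -2.7) the arrows circulate counterclockwise. Divergence ≈0, curl about +7 — near-zero divergence with nonzero curl is a vortex.

vortex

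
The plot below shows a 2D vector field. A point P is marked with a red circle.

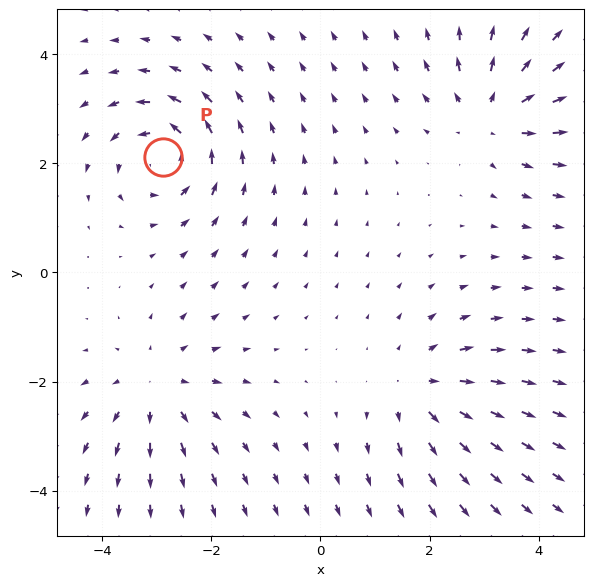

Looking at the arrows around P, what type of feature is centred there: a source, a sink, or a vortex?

vortex

At P (-2.9, 2.1) the arrows circulate counterclockwise. Divergence ≈0, curl about +6 — near-zero divergence with nonzero curl is a vortex.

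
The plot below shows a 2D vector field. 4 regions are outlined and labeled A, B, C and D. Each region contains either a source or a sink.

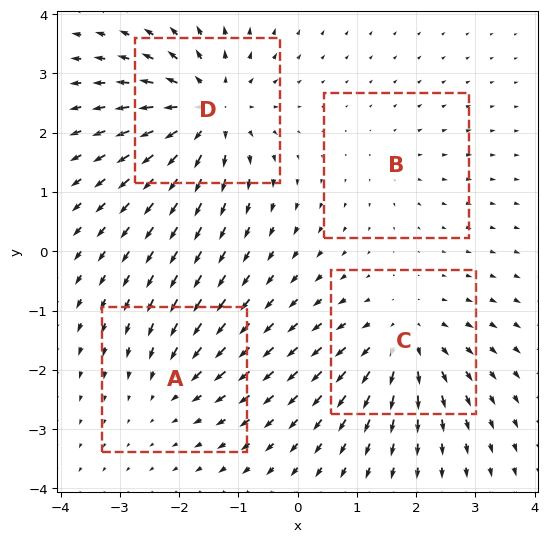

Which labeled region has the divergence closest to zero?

B

Divergence at each region's feature centre — A: about -3, B: about +2, C: about +5, D: about +7. Region B is closest to zero.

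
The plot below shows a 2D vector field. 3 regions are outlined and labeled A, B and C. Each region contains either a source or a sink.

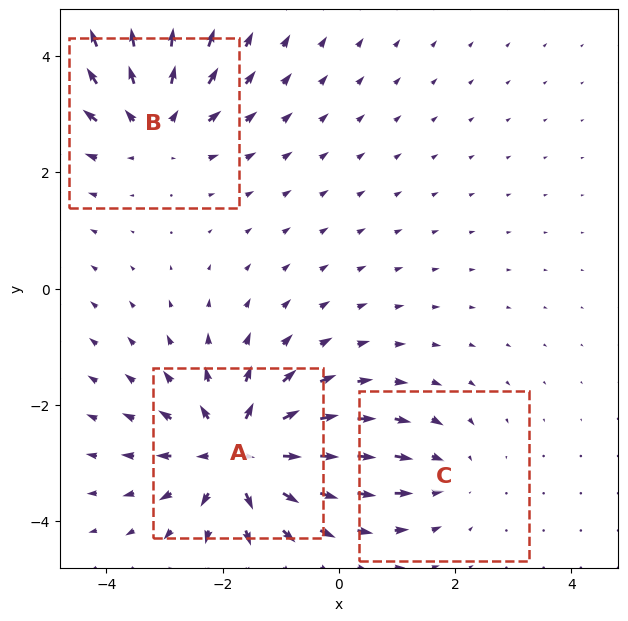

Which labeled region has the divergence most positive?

Divergence at each region's feature centre — A: about +5, B: about +4, C: about -2. Region A is most positive.

A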